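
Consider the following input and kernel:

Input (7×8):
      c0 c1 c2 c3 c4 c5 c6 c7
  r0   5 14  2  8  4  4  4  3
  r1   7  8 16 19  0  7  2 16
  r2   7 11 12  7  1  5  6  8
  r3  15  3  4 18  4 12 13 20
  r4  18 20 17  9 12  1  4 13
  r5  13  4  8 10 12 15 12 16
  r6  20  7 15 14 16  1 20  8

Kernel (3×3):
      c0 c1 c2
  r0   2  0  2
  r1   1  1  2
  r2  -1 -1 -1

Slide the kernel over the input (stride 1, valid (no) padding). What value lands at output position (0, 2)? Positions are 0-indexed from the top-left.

27

The receptive field on the input at this output position is [2 8 4 / 16 19 0 / 12 7 1]. Elementwise product with the kernel and sum: 2·2 + 4·2 + 16·1 + 19·1 + 0·2 + 12·-1 + 7·-1 + 1·-1.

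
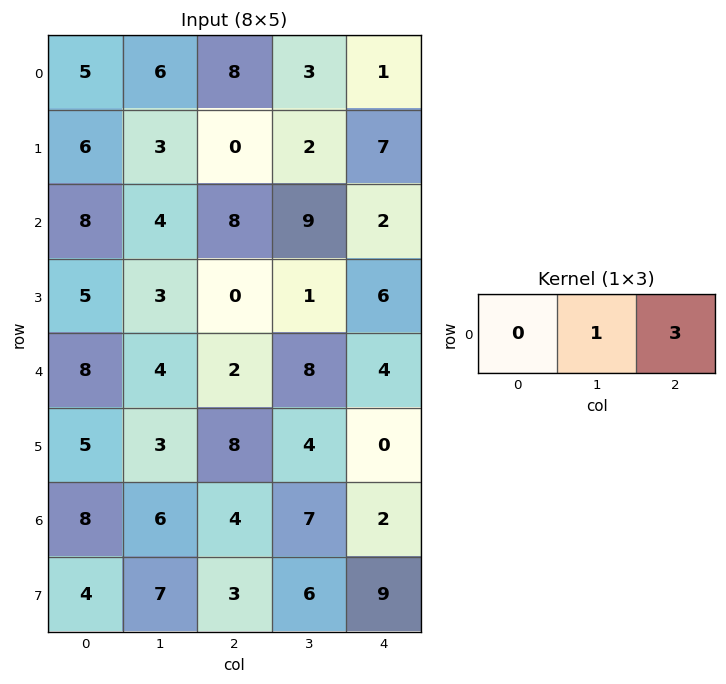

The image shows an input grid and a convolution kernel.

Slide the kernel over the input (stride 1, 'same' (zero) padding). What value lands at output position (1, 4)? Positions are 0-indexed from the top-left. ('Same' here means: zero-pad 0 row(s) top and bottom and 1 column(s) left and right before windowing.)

The receptive field on the zero-padded input at this output position is [2 7 0]. Elementwise product with the kernel and sum: 7·1 + 0·3.

7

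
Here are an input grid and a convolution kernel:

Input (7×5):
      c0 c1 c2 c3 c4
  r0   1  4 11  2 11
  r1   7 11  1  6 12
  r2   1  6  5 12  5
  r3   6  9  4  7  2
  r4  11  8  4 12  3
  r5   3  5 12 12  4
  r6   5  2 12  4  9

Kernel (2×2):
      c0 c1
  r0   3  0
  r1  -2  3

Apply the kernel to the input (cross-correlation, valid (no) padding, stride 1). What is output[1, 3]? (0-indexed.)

The receptive field on the input at this output position is [6 12 / 12 5]. Elementwise product with the kernel and sum: 6·3 + 12·-2 + 5·3.

9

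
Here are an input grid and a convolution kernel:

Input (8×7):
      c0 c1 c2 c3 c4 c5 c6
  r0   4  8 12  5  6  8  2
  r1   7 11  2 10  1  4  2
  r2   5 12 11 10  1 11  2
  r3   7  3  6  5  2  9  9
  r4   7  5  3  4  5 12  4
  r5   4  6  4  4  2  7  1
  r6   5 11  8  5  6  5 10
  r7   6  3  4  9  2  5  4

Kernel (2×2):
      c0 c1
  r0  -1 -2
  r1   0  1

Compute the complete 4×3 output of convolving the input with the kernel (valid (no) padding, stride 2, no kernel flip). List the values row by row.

Output[0,0]: The receptive field on the input at this output position is [4 8 / 7 11]. Elementwise product with the kernel and sum: 4·-1 + 8·-2 + 11·1.
Output[0,1]: The receptive field on the input at this output position is [12 5 / 2 10]. Elementwise product with the kernel and sum: 12·-1 + 5·-2 + 10·1.

-9 -12 -18
-26 -26 -14
-11 -7 -22
-24 -9 -11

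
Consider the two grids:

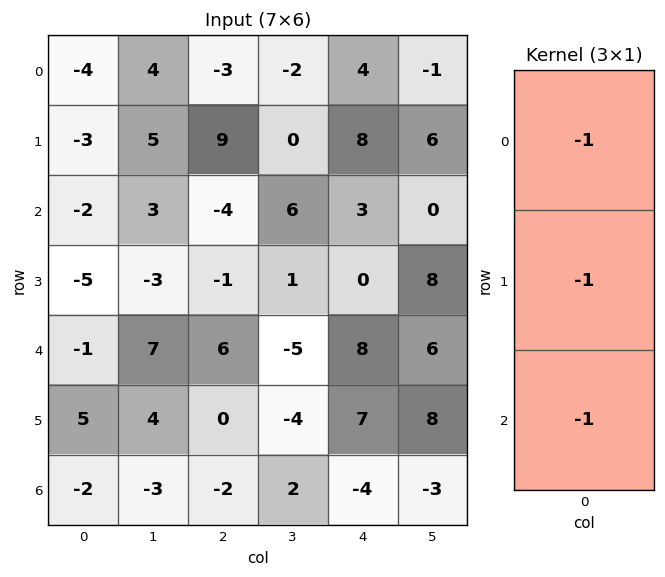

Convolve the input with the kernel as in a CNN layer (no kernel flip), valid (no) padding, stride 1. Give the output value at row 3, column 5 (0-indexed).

The receptive field on the input at this output position is [8 / 6 / 8]. Elementwise product with the kernel and sum: 8·-1 + 6·-1 + 8·-1.

-22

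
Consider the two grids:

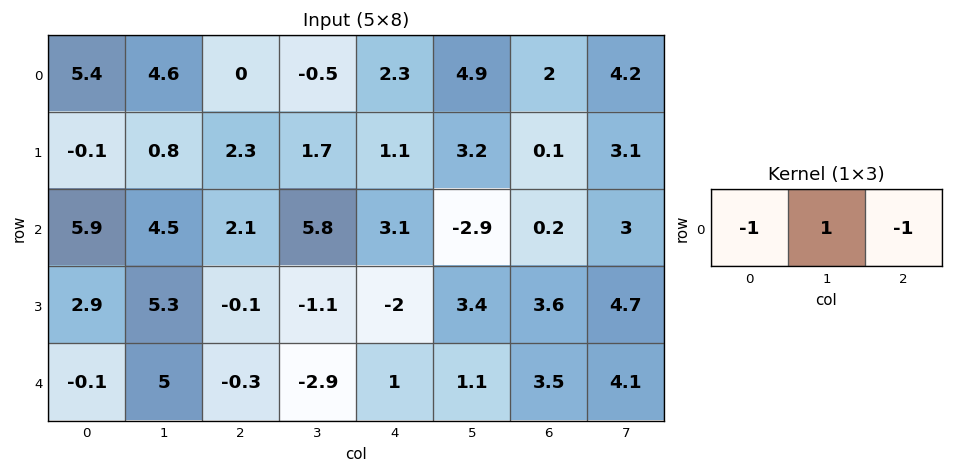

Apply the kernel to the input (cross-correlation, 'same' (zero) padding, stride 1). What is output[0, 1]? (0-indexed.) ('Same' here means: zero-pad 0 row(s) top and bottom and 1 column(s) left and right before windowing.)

The receptive field on the zero-padded input at this output position is [5.4 4.6 0]. Elementwise product with the kernel and sum: 5.4·-1 + 4.6·1 + 0·-1.

-0.8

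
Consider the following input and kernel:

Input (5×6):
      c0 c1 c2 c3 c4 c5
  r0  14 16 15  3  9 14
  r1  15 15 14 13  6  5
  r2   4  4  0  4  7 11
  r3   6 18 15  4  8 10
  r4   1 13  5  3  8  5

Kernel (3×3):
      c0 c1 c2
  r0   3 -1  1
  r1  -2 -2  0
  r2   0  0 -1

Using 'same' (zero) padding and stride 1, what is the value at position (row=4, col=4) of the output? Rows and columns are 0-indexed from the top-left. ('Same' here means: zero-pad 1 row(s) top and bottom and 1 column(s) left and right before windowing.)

-8

The receptive field on the zero-padded input at this output position is [4 8 10 / 3 8 5 / 0 0 0]. Elementwise product with the kernel and sum: 4·3 + 8·-1 + 10·1 + 3·-2 + 8·-2 + 0·-1.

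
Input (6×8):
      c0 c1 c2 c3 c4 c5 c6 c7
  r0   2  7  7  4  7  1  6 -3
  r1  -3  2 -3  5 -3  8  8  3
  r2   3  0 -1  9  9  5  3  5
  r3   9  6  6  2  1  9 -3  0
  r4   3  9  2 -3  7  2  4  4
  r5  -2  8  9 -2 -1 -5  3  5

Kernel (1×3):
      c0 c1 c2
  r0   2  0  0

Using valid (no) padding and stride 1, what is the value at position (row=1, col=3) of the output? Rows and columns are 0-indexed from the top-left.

The receptive field on the input at this output position is [5 -3 8]. Elementwise product with the kernel and sum: 5·2.

10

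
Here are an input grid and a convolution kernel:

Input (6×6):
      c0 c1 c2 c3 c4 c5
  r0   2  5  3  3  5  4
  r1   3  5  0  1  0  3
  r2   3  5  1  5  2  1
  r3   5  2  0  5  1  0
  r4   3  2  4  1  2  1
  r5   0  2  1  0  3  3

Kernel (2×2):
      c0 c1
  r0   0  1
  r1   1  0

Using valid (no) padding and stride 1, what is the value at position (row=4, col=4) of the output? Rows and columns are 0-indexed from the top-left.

The receptive field on the input at this output position is [2 1 / 3 3]. Elementwise product with the kernel and sum: 1·1 + 3·1.

4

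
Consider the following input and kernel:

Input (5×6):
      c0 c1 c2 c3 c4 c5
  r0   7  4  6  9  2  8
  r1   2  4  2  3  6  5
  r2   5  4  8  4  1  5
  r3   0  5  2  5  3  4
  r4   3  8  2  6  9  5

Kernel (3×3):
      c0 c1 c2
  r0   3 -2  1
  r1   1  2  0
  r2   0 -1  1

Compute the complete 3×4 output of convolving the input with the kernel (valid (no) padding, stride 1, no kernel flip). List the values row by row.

33 13 7 50
10 34 20 9
19 13 32 22

Output[0,0]: The receptive field on the input at this output position is [7 4 6 / 2 4 2 / 5 4 8]. Elementwise product with the kernel and sum: 7·3 + 4·-2 + 6·1 + 2·1 + 4·2 + 4·-1 + 8·1.
Output[0,1]: The receptive field on the input at this output position is [4 6 9 / 4 2 3 / 4 8 4]. Elementwise product with the kernel and sum: 4·3 + 6·-2 + 9·1 + 4·1 + 2·2 + 8·-1 + 4·1.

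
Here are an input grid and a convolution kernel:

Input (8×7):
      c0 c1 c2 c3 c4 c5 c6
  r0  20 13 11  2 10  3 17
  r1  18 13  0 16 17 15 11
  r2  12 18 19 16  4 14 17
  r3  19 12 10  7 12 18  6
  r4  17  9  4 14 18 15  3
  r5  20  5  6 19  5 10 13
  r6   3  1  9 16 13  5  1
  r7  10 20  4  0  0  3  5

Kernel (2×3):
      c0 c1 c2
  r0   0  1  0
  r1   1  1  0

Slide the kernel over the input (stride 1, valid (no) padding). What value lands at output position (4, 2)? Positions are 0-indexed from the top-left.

The receptive field on the input at this output position is [4 14 18 / 6 19 5]. Elementwise product with the kernel and sum: 14·1 + 6·1 + 19·1.

39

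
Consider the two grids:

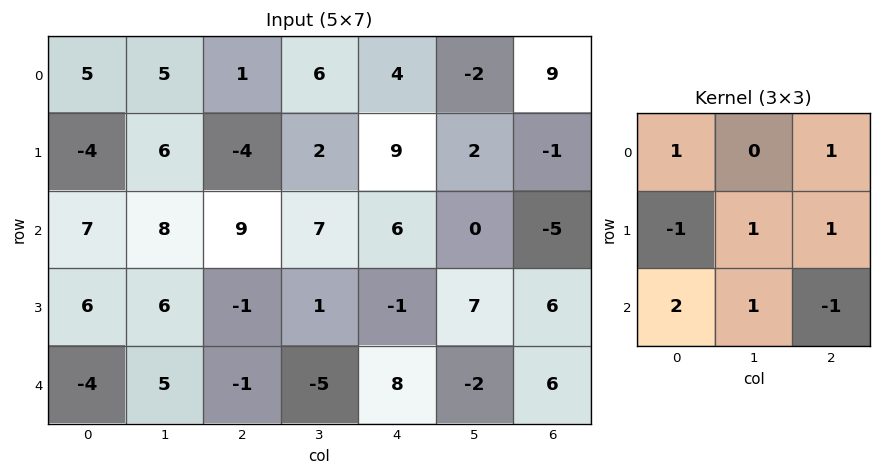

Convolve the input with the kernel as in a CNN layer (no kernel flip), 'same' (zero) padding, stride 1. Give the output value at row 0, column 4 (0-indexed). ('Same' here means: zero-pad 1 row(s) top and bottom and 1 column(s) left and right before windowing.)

The receptive field on the zero-padded input at this output position is [0 0 0 / 6 4 -2 / 2 9 2]. Elementwise product with the kernel and sum: 0·1 + 0·1 + 6·-1 + 4·1 + -2·1 + 2·2 + 9·1 + 2·-1.

7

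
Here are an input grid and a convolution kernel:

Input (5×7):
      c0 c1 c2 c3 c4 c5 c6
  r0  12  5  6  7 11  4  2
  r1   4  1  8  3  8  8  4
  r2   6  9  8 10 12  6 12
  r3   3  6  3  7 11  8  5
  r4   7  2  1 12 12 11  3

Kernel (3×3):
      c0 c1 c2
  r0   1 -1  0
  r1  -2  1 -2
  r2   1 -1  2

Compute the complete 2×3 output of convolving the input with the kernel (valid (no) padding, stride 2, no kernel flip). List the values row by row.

-3 -8 21
-2 -10 -11

Output[0,0]: The receptive field on the input at this output position is [12 5 6 / 4 1 8 / 6 9 8]. Elementwise product with the kernel and sum: 12·1 + 5·-1 + 4·-2 + 1·1 + 8·-2 + 6·1 + 9·-1 + 8·2.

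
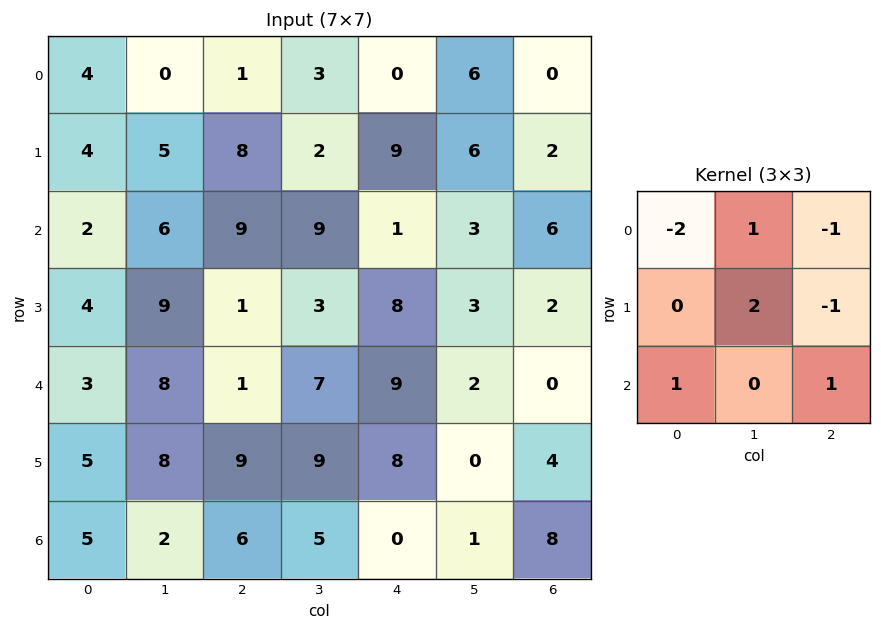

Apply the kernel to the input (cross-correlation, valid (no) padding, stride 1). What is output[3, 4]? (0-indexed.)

1

The receptive field on the input at this output position is [8 3 2 / 9 2 0 / 8 0 4]. Elementwise product with the kernel and sum: 8·-2 + 3·1 + 2·-1 + 2·2 + 0·-1 + 8·1 + 4·1.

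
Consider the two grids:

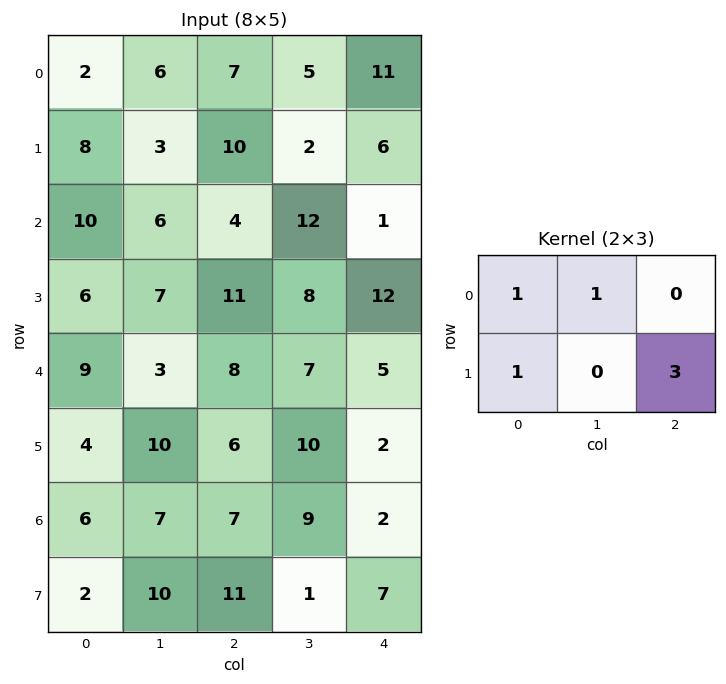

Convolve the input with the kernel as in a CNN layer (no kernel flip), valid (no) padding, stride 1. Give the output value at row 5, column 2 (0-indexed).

The receptive field on the input at this output position is [6 10 2 / 7 9 2]. Elementwise product with the kernel and sum: 6·1 + 10·1 + 7·1 + 2·3.

29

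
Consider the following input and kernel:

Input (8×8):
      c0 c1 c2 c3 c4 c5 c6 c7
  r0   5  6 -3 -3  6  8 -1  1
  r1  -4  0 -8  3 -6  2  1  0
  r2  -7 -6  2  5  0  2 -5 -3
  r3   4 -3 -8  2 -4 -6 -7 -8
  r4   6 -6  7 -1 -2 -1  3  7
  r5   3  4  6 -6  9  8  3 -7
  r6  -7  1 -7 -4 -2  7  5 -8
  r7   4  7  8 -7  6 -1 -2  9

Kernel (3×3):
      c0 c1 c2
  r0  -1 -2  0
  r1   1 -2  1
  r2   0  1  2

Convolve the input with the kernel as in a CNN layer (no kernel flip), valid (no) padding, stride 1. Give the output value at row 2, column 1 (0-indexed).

22

The receptive field on the input at this output position is [-6 2 5 / -3 -8 2 / -6 7 -1]. Elementwise product with the kernel and sum: -6·-1 + 2·-2 + -3·1 + -8·-2 + 2·1 + 7·1 + -1·2.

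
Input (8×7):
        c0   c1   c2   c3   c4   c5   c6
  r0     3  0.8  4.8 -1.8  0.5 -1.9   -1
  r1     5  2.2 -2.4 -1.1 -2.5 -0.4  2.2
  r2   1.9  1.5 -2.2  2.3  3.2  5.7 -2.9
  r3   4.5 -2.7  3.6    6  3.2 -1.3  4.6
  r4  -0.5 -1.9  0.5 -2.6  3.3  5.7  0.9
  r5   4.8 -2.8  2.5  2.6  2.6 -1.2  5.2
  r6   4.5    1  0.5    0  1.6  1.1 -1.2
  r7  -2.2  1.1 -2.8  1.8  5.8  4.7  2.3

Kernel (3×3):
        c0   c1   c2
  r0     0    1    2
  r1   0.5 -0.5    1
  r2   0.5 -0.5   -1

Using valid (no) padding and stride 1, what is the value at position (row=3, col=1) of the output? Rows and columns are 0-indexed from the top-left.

The receptive field on the input at this output position is [-2.7 3.6 6 / -1.9 0.5 -2.6 / -2.8 2.5 2.6]. Elementwise product with the kernel and sum: 3.6·1 + 6·2 + -1.9·0.5 + 0.5·-0.5 + -2.6·1 + -2.8·0.5 + 2.5·-0.5 + 2.6·-1.

6.55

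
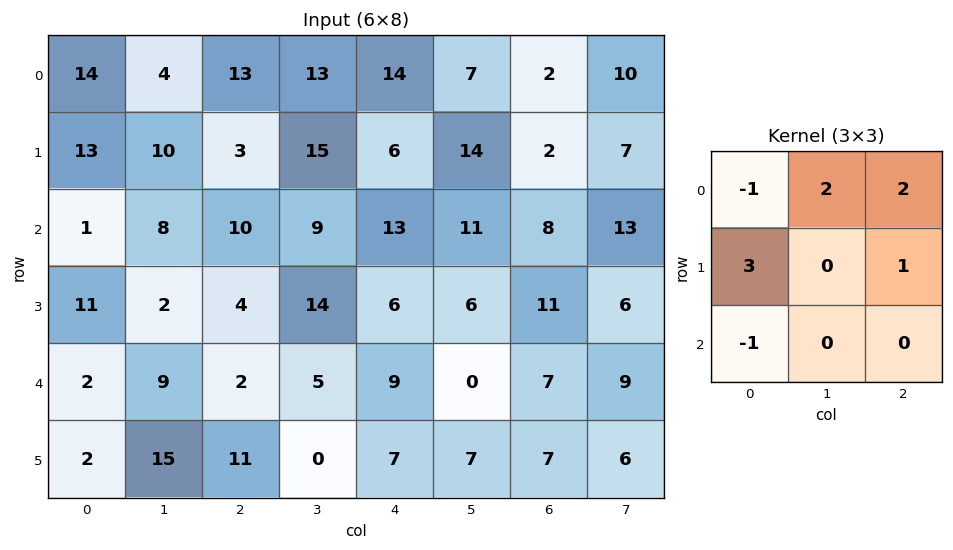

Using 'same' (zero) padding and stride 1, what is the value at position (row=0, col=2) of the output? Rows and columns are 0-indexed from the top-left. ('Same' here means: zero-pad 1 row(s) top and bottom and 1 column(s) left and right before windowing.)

15

The receptive field on the zero-padded input at this output position is [0 0 0 / 4 13 13 / 10 3 15]. Elementwise product with the kernel and sum: 0·-1 + 0·2 + 0·2 + 4·3 + 13·1 + 10·-1.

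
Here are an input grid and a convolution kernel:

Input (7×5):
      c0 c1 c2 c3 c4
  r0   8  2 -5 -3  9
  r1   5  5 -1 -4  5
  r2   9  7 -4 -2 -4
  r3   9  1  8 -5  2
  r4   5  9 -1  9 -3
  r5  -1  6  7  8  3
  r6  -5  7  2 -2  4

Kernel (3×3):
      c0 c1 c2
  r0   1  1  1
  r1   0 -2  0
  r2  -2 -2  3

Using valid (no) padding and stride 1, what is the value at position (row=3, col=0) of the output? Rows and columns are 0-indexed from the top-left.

The receptive field on the input at this output position is [9 1 8 / 5 9 -1 / -1 6 7]. Elementwise product with the kernel and sum: 9·1 + 1·1 + 8·1 + 9·-2 + -1·-2 + 6·-2 + 7·3.

11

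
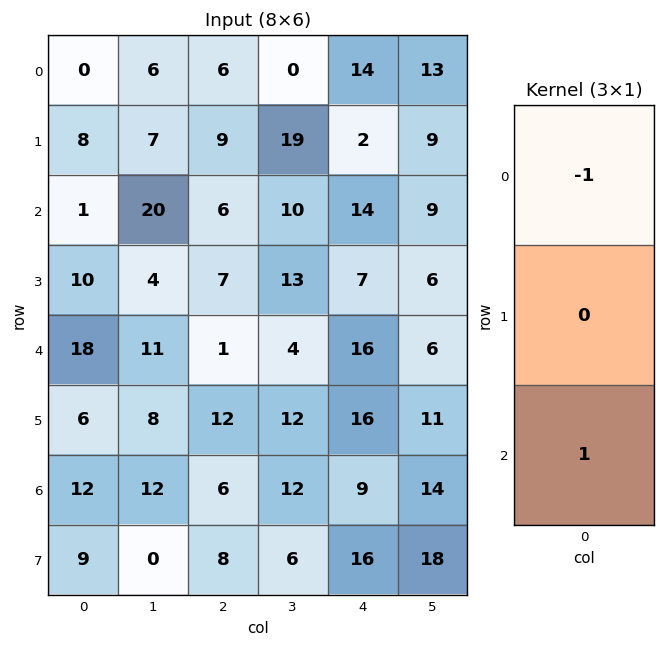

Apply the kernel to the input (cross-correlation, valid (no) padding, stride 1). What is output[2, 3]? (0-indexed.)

The receptive field on the input at this output position is [10 / 13 / 4]. Elementwise product with the kernel and sum: 10·-1 + 4·1.

-6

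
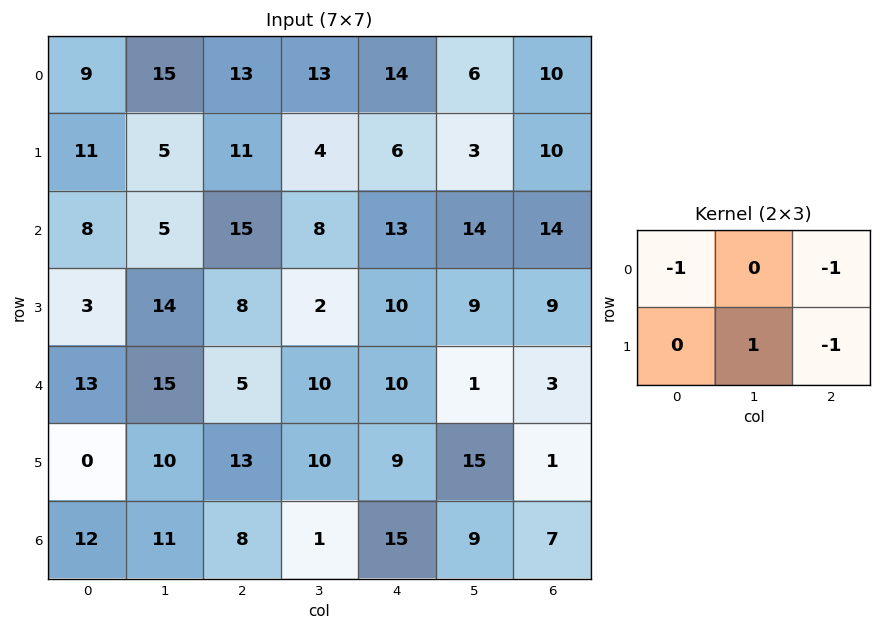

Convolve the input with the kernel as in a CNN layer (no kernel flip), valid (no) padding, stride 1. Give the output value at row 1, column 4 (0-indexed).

-16

The receptive field on the input at this output position is [6 3 10 / 13 14 14]. Elementwise product with the kernel and sum: 6·-1 + 10·-1 + 14·1 + 14·-1.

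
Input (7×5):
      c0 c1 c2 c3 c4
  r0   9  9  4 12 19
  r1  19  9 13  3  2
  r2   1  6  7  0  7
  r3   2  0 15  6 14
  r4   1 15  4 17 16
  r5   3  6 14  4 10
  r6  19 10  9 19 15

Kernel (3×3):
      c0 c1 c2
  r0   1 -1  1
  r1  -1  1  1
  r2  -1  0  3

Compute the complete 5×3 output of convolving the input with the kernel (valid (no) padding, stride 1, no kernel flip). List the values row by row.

27 18 17
78 18 39
26 56 63
74 3 68
15 87 39

Output[0,0]: The receptive field on the input at this output position is [9 9 4 / 19 9 13 / 1 6 7]. Elementwise product with the kernel and sum: 9·1 + 9·-1 + 4·1 + 19·-1 + 9·1 + 13·1 + 1·-1 + 7·3.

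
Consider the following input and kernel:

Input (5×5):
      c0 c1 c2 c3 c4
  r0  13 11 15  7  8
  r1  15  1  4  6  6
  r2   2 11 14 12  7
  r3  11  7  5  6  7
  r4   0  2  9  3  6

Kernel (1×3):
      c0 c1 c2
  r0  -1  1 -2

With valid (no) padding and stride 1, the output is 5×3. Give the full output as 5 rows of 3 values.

-32 -10 -24
-22 -9 -10
-19 -21 -16
-14 -14 -13
-16 1 -18

Output[0,0]: The receptive field on the input at this output position is [13 11 15]. Elementwise product with the kernel and sum: 13·-1 + 11·1 + 15·-2.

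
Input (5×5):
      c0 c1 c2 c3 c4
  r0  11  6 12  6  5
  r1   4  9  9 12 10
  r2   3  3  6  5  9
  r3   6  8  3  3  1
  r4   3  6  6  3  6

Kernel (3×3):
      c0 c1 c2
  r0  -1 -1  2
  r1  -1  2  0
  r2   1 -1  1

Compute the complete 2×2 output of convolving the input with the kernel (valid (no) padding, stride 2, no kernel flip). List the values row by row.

27 17
19 19

Output[0,0]: The receptive field on the input at this output position is [11 6 12 / 4 9 9 / 3 3 6]. Elementwise product with the kernel and sum: 11·-1 + 6·-1 + 12·2 + 4·-1 + 9·2 + 3·1 + 3·-1 + 6·1.
Output[0,1]: The receptive field on the input at this output position is [12 6 5 / 9 12 10 / 6 5 9]. Elementwise product with the kernel and sum: 12·-1 + 6·-1 + 5·2 + 9·-1 + 12·2 + 6·1 + 5·-1 + 9·1.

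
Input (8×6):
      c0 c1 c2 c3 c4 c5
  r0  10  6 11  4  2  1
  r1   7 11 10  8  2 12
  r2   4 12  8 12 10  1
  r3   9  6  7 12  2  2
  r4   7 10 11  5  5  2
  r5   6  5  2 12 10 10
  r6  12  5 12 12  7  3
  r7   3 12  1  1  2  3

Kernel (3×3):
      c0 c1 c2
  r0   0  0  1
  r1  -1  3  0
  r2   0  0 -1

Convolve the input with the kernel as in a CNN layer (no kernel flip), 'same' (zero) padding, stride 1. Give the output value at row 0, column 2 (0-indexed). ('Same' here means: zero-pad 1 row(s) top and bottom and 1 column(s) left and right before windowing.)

The receptive field on the zero-padded input at this output position is [0 0 0 / 6 11 4 / 11 10 8]. Elementwise product with the kernel and sum: 0·1 + 6·-1 + 11·3 + 8·-1.

19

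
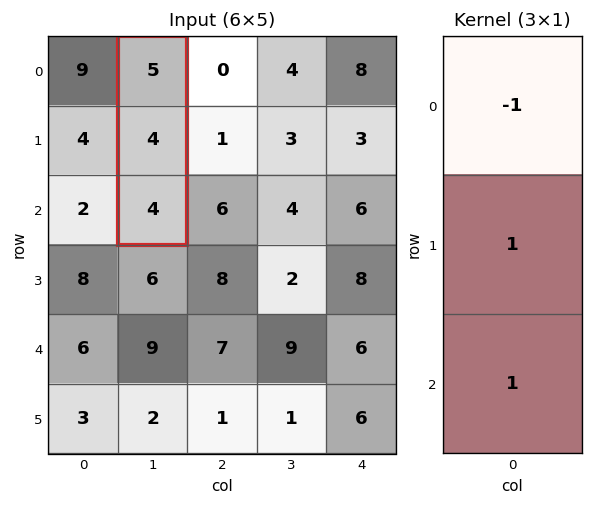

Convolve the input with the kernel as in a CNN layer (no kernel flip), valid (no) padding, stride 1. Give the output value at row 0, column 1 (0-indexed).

3

The receptive field on the input at this output position is [5 / 4 / 4]. Elementwise product with the kernel and sum: 5·-1 + 4·1 + 4·1.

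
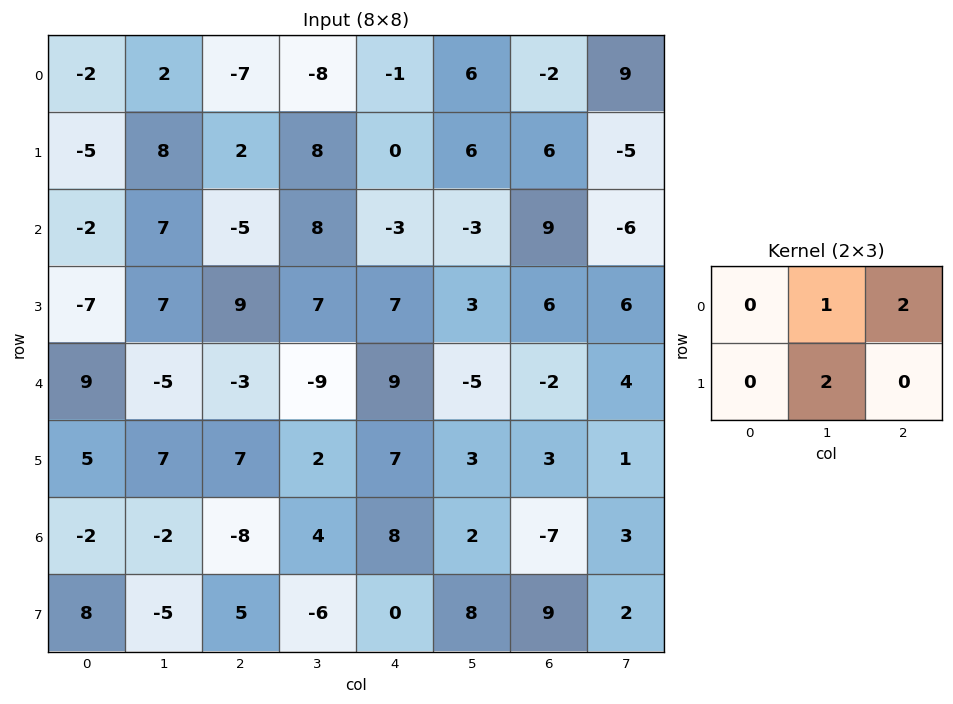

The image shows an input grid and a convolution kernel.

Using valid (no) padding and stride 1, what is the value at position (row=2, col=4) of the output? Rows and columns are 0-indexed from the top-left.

21

The receptive field on the input at this output position is [-3 -3 9 / 7 3 6]. Elementwise product with the kernel and sum: -3·1 + 9·2 + 3·2.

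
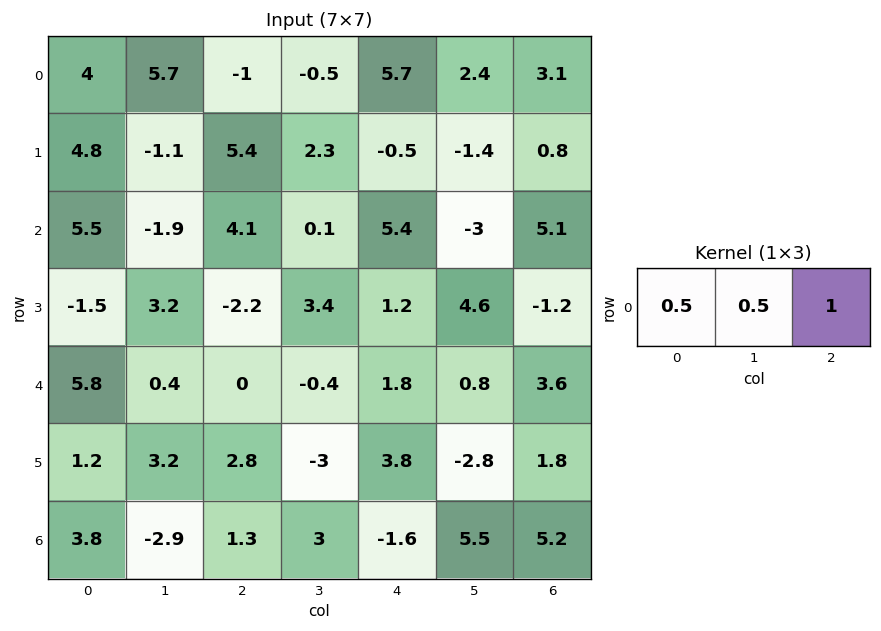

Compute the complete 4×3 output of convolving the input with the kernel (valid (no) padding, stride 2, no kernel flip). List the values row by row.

Output[0,0]: The receptive field on the input at this output position is [4 5.7 -1]. Elementwise product with the kernel and sum: 4·0.5 + 5.7·0.5 + -1·1.

3.85 4.95 7.15
5.9 7.5 6.3
3.1 1.6 4.9
1.75 0.55 7.15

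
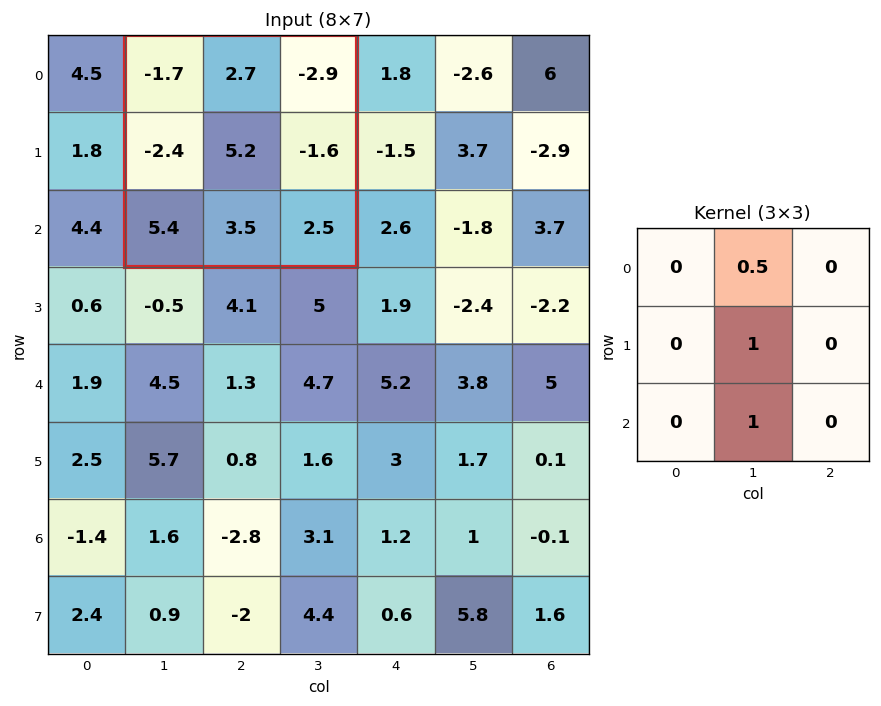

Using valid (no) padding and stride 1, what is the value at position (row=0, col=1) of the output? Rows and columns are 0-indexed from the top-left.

The receptive field on the input at this output position is [-1.7 2.7 -2.9 / -2.4 5.2 -1.6 / 5.4 3.5 2.5]. Elementwise product with the kernel and sum: 2.7·0.5 + 5.2·1 + 3.5·1.

10.05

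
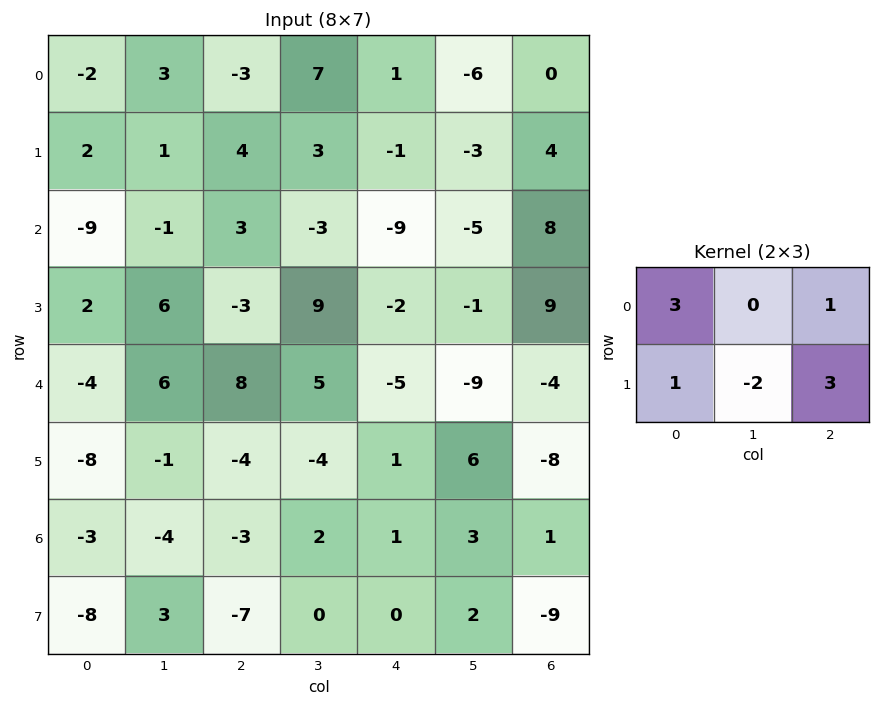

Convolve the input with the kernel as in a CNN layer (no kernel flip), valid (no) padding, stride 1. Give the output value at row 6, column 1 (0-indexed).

The receptive field on the input at this output position is [-4 -3 2 / 3 -7 0]. Elementwise product with the kernel and sum: -4·3 + 2·1 + 3·1 + -7·-2 + 0·3.

7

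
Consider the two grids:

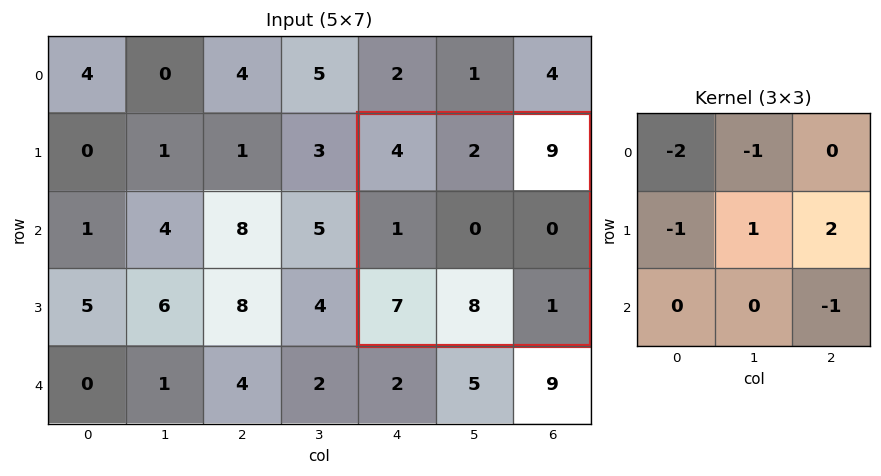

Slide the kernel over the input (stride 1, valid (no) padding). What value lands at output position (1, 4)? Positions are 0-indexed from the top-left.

-12

The receptive field on the input at this output position is [4 2 9 / 1 0 0 / 7 8 1]. Elementwise product with the kernel and sum: 4·-2 + 2·-1 + 1·-1 + 0·1 + 0·2 + 1·-1.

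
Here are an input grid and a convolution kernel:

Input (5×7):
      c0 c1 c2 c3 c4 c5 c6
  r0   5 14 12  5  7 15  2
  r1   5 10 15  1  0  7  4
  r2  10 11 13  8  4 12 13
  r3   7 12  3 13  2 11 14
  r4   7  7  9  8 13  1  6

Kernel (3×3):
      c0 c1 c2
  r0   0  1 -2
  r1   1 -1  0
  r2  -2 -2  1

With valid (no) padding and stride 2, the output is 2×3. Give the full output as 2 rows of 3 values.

Output[0,0]: The receptive field on the input at this output position is [5 14 12 / 5 10 15 / 10 11 13]. Elementwise product with the kernel and sum: 14·1 + 12·-2 + 5·1 + 10·-1 + 10·-2 + 11·-2 + 13·1.

-44 -33 -15
-39 -31 -45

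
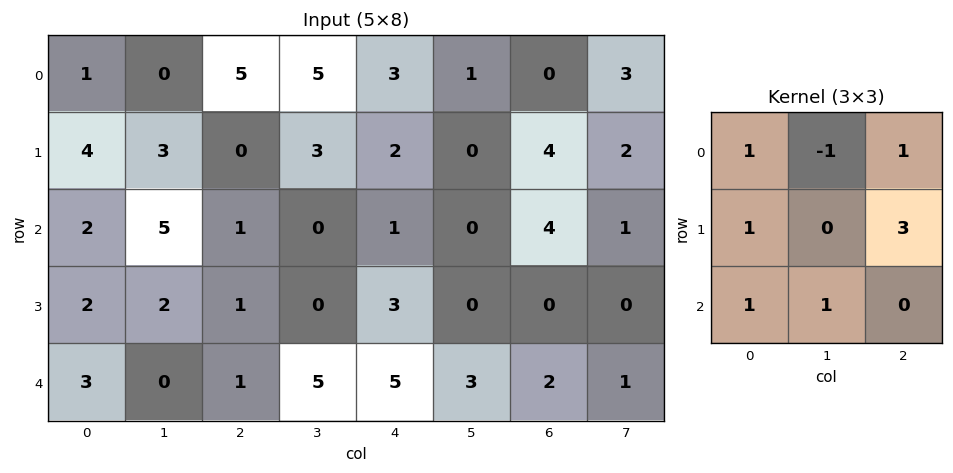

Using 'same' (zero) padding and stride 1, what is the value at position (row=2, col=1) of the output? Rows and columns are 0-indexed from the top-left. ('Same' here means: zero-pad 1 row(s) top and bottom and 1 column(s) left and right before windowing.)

The receptive field on the zero-padded input at this output position is [4 3 0 / 2 5 1 / 2 2 1]. Elementwise product with the kernel and sum: 4·1 + 3·-1 + 0·1 + 2·1 + 1·3 + 2·1 + 2·1.

10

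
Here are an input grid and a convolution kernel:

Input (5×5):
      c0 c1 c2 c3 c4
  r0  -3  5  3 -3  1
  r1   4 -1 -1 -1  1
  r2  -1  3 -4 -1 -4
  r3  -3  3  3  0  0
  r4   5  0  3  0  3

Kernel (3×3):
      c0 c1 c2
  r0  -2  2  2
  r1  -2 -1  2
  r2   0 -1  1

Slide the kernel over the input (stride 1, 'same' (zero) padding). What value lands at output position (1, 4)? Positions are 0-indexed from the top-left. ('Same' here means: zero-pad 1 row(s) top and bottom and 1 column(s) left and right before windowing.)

13

The receptive field on the zero-padded input at this output position is [-3 1 0 / -1 1 0 / -1 -4 0]. Elementwise product with the kernel and sum: -3·-2 + 1·2 + 0·2 + -1·-2 + 1·-1 + 0·2 + -4·-1 + 0·1.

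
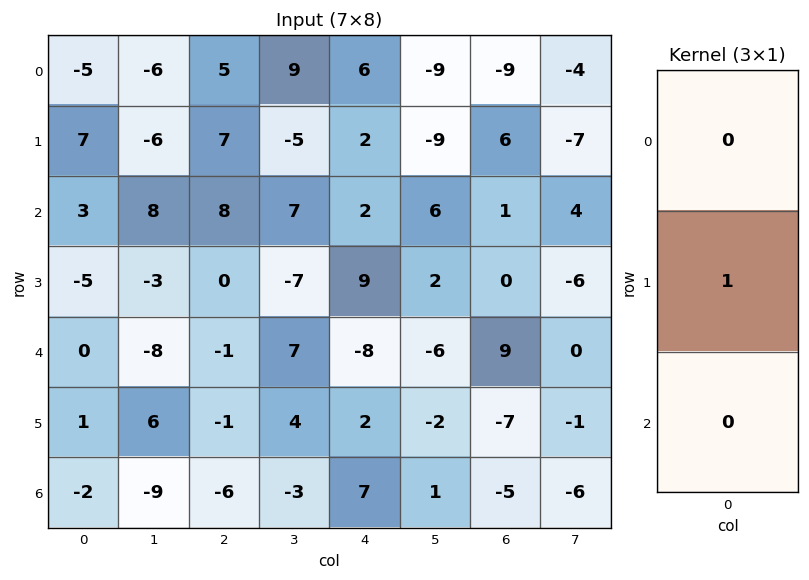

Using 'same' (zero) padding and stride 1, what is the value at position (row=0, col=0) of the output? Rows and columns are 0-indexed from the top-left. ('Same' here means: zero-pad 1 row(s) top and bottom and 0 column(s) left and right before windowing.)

-5

The receptive field on the zero-padded input at this output position is [0 / -5 / 7]. Elementwise product with the kernel and sum: -5·1.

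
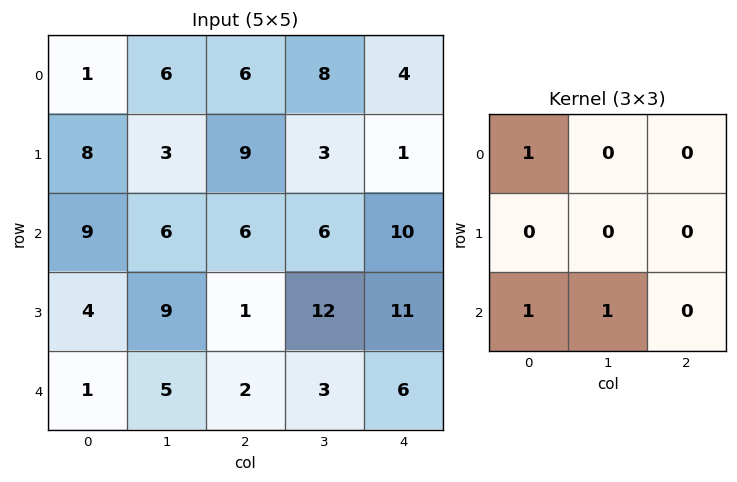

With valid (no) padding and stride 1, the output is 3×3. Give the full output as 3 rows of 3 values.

16 18 18
21 13 22
15 13 11

Output[0,0]: The receptive field on the input at this output position is [1 6 6 / 8 3 9 / 9 6 6]. Elementwise product with the kernel and sum: 1·1 + 9·1 + 6·1.
Output[0,1]: The receptive field on the input at this output position is [6 6 8 / 3 9 3 / 6 6 6]. Elementwise product with the kernel and sum: 6·1 + 6·1 + 6·1.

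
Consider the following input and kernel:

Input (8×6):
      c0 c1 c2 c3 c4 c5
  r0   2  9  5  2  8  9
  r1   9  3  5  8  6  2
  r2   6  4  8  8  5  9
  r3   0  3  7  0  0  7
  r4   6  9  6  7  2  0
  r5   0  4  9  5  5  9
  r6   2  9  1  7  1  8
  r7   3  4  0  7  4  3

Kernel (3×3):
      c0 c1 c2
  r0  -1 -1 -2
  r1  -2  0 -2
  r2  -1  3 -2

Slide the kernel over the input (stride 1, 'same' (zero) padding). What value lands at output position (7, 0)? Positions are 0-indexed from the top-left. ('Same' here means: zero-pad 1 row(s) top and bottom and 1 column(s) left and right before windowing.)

The receptive field on the zero-padded input at this output position is [0 2 9 / 0 3 4 / 0 0 0]. Elementwise product with the kernel and sum: 0·-1 + 2·-1 + 9·-2 + 0·-2 + 4·-2 + 0·-1 + 0·3 + 0·-2.

-28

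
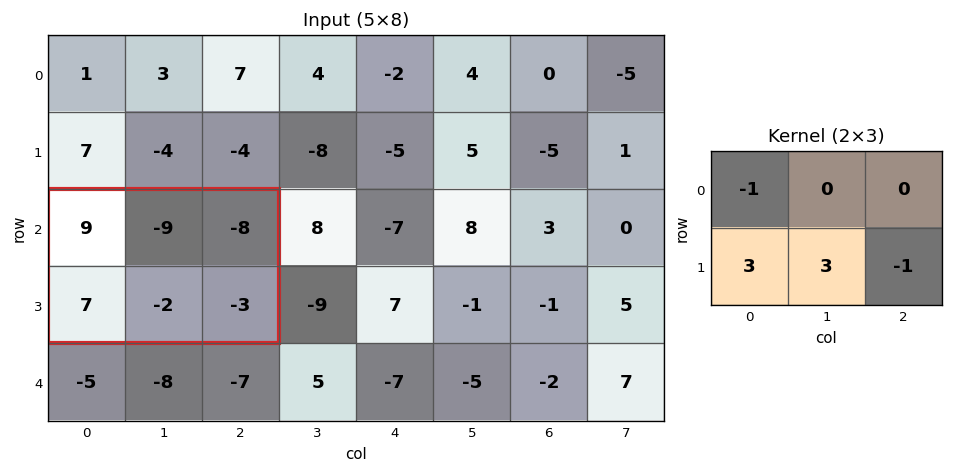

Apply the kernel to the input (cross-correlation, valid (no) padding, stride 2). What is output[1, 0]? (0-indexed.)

9

The receptive field on the input at this output position is [9 -9 -8 / 7 -2 -3]. Elementwise product with the kernel and sum: 9·-1 + 7·3 + -2·3 + -3·-1.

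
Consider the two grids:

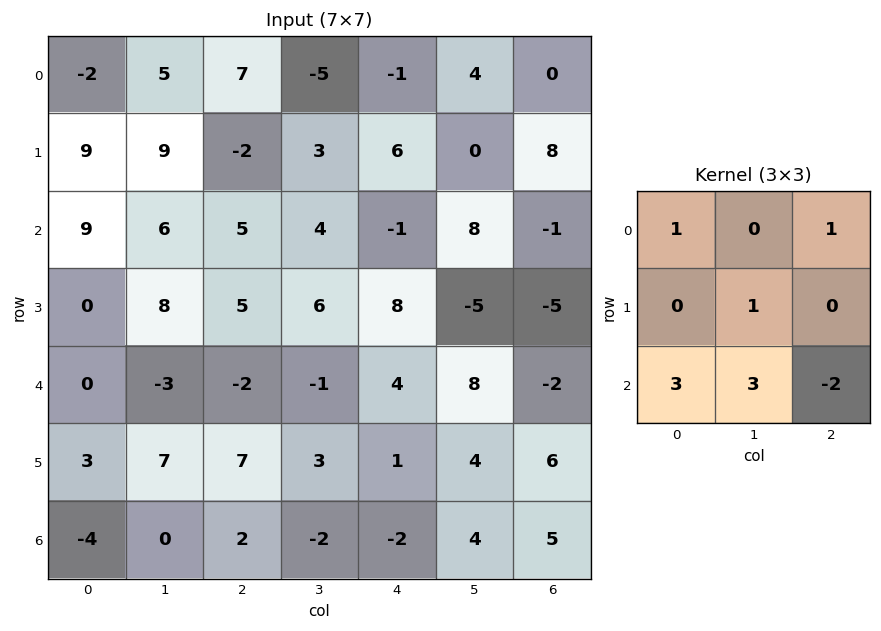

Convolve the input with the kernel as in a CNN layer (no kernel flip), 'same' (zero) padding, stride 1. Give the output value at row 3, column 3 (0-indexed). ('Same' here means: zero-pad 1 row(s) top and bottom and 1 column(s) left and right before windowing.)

The receptive field on the zero-padded input at this output position is [5 4 -1 / 5 6 8 / -2 -1 4]. Elementwise product with the kernel and sum: 5·1 + -1·1 + 6·1 + -2·3 + -1·3 + 4·-2.

-7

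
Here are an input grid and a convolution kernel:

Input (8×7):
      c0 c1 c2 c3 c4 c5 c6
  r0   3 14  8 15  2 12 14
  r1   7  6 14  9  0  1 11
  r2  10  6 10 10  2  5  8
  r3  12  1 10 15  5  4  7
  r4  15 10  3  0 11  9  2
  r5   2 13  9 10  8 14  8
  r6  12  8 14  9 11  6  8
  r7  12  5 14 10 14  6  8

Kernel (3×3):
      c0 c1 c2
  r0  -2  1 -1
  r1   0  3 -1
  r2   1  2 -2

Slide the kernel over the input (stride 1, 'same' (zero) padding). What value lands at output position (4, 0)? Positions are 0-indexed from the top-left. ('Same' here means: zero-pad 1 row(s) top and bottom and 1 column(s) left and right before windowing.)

24

The receptive field on the zero-padded input at this output position is [0 12 1 / 0 15 10 / 0 2 13]. Elementwise product with the kernel and sum: 0·-2 + 12·1 + 1·-1 + 15·3 + 10·-1 + 0·1 + 2·2 + 13·-2.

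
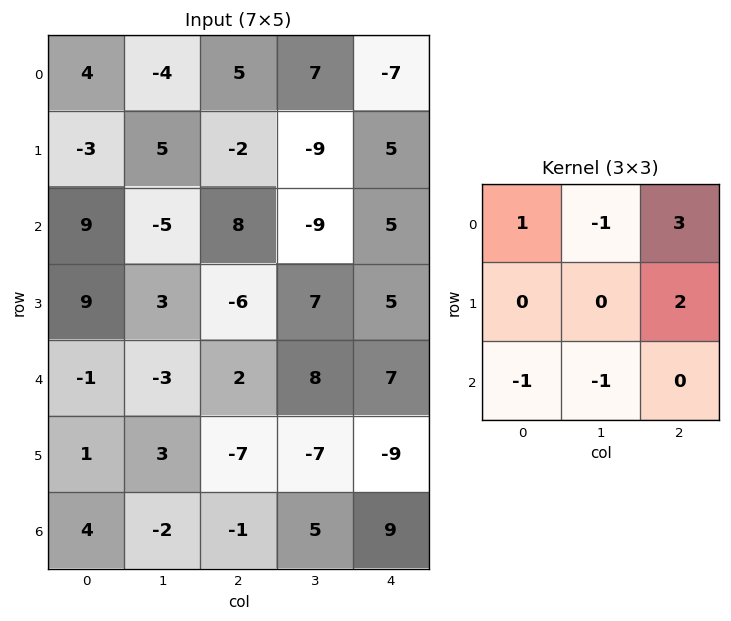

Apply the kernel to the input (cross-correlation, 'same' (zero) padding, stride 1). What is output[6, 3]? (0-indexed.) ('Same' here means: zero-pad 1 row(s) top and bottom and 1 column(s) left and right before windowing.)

The receptive field on the zero-padded input at this output position is [-7 -7 -9 / -1 5 9 / 0 0 0]. Elementwise product with the kernel and sum: -7·1 + -7·-1 + -9·3 + 9·2 + 0·-1 + 0·-1.

-9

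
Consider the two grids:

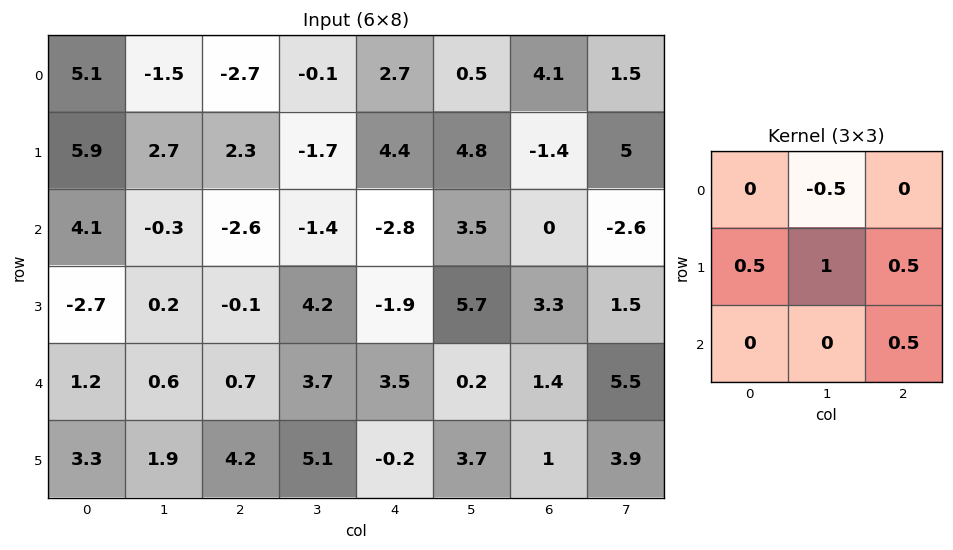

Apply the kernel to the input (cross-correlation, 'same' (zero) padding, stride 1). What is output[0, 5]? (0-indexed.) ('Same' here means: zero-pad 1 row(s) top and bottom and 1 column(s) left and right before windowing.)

The receptive field on the zero-padded input at this output position is [0 0 0 / 2.7 0.5 4.1 / 4.4 4.8 -1.4]. Elementwise product with the kernel and sum: 0·-0.5 + 2.7·0.5 + 0.5·1 + 4.1·0.5 + -1.4·0.5.

3.2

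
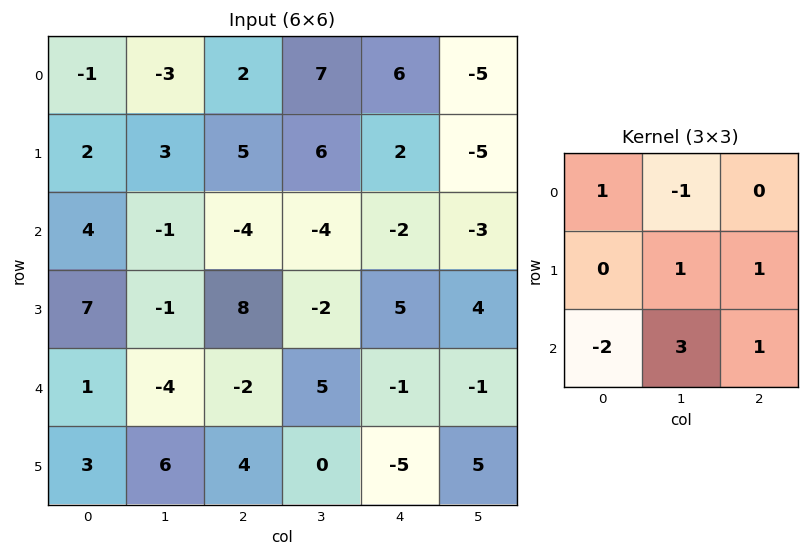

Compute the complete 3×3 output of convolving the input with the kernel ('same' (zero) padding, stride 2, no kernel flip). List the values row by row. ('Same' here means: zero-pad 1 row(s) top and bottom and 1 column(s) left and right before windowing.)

Output[0,0]: The receptive field on the zero-padded input at this output position is [0 0 0 / 0 -1 -3 / 0 2 3]. Elementwise product with the kernel and sum: 0·1 + 0·-1 + -1·1 + -3·1 + 0·-2 + 2·3 + 3·1.

5 24 -10
21 14 22
5 -6 -19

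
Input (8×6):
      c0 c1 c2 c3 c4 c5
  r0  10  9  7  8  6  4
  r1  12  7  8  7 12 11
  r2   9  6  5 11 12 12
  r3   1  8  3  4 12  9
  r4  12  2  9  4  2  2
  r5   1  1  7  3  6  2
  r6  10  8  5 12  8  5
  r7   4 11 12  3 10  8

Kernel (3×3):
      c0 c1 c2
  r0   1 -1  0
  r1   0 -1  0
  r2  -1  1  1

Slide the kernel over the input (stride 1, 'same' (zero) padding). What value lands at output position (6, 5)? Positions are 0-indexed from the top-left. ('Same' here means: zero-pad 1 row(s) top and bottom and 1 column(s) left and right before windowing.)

The receptive field on the zero-padded input at this output position is [6 2 0 / 8 5 0 / 10 8 0]. Elementwise product with the kernel and sum: 6·1 + 2·-1 + 5·-1 + 10·-1 + 8·1 + 0·1.

-3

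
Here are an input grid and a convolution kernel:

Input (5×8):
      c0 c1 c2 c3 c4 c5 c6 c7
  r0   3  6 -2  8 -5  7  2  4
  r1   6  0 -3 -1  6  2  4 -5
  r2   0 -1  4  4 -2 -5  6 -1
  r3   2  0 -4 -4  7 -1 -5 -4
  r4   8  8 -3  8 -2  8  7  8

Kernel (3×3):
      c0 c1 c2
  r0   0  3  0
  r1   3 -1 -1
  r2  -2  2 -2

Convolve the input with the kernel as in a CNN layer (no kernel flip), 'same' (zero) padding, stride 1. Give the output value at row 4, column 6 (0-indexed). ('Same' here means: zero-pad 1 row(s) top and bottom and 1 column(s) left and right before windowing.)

-6

The receptive field on the zero-padded input at this output position is [-1 -5 -4 / 8 7 8 / 0 0 0]. Elementwise product with the kernel and sum: -5·3 + 8·3 + 7·-1 + 8·-1 + 0·-2 + 0·2 + 0·-2.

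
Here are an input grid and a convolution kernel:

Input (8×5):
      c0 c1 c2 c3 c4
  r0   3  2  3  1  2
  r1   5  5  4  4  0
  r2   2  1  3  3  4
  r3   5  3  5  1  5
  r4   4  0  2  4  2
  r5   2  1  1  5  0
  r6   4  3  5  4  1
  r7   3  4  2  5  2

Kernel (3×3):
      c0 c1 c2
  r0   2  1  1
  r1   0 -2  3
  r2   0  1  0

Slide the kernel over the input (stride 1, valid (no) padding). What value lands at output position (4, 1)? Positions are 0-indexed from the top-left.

24

The receptive field on the input at this output position is [0 2 4 / 1 1 5 / 3 5 4]. Elementwise product with the kernel and sum: 0·2 + 2·1 + 4·1 + 1·-2 + 5·3 + 5·1.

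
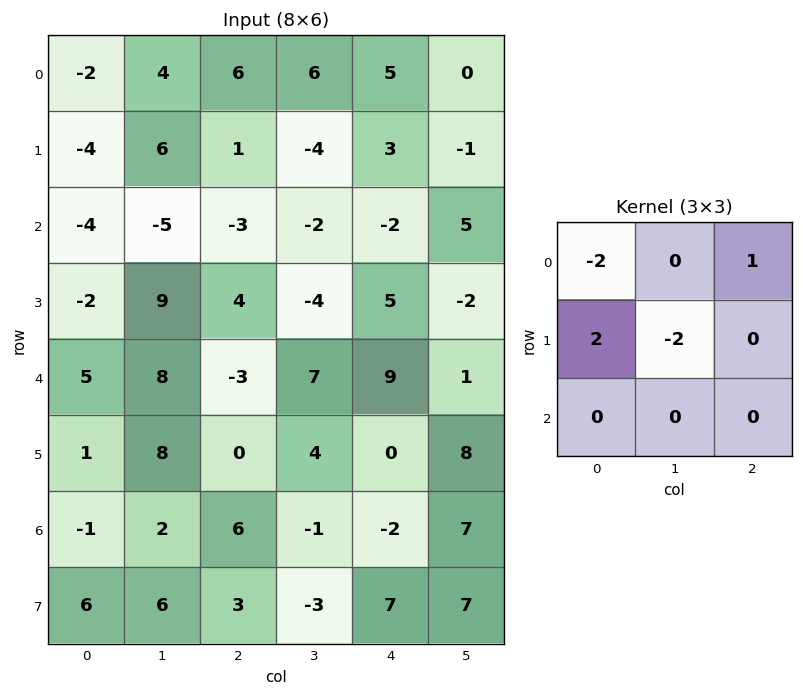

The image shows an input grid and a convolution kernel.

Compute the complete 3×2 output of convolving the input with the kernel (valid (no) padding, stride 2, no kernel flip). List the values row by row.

Output[0,0]: The receptive field on the input at this output position is [-2 4 6 / -4 6 1 / -4 -5 -3]. Elementwise product with the kernel and sum: -2·-2 + 6·1 + -4·2 + 6·-2.
Output[0,1]: The receptive field on the input at this output position is [6 6 5 / 1 -4 3 / -3 -2 -2]. Elementwise product with the kernel and sum: 6·-2 + 5·1 + 1·2 + -4·-2.

-10 3
-17 20
-27 7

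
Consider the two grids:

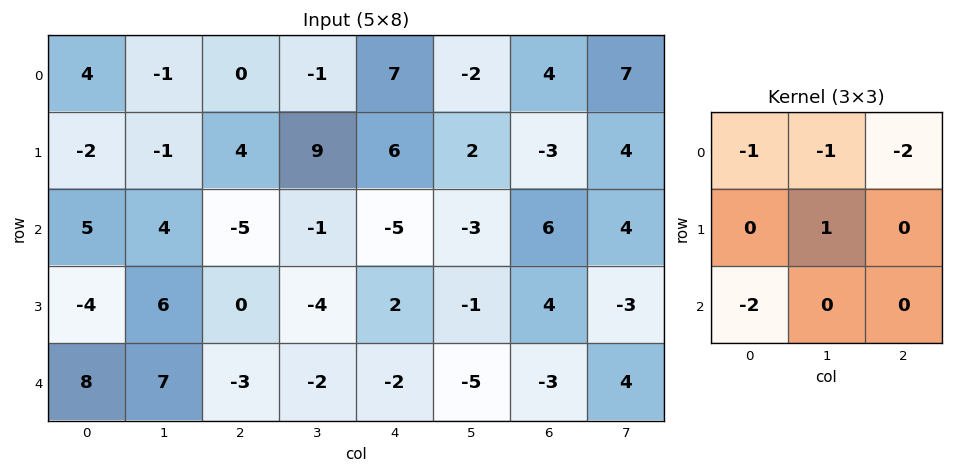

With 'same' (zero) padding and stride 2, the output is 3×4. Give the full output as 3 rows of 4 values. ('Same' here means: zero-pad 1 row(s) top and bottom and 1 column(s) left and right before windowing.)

4 2 -11 0
9 -38 -16 1
0 -1 2 0

Output[0,0]: The receptive field on the zero-padded input at this output position is [0 0 0 / 0 4 -1 / 0 -2 -1]. Elementwise product with the kernel and sum: 0·-1 + 0·-1 + 0·-2 + 4·1 + 0·-2.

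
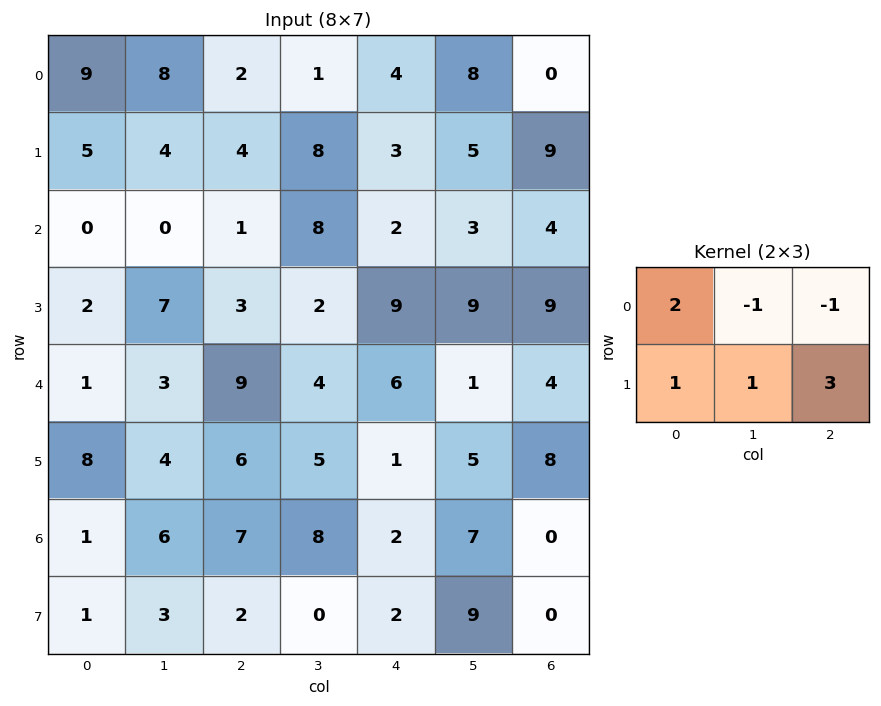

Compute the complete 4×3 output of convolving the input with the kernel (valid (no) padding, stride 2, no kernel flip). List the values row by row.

Output[0,0]: The receptive field on the input at this output position is [9 8 2 / 5 4 4]. Elementwise product with the kernel and sum: 9·2 + 8·-1 + 2·-1 + 5·1 + 4·1 + 4·3.

29 20 35
17 24 42
20 22 37
-1 12 8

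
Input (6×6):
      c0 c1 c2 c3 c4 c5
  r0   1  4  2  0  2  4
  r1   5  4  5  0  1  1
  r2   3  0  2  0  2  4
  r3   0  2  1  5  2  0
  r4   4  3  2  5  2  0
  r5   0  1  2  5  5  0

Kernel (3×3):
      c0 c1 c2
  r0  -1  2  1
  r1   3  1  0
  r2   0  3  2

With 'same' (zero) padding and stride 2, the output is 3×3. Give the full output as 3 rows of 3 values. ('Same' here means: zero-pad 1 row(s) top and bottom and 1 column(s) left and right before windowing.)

Output[0,0]: The receptive field on the zero-padded input at this output position is [0 0 0 / 0 1 4 / 0 5 4]. Elementwise product with the kernel and sum: 0·-1 + 0·2 + 0·1 + 0·3 + 1·1 + 5·3 + 4·2.
Output[0,1]: The receptive field on the zero-padded input at this output position is [0 0 0 / 4 2 0 / 4 5 0]. Elementwise product with the kernel and sum: 0·-1 + 0·2 + 0·1 + 4·3 + 2·1 + 5·3 + 0·2.

24 29 7
21 21 11
8 32 31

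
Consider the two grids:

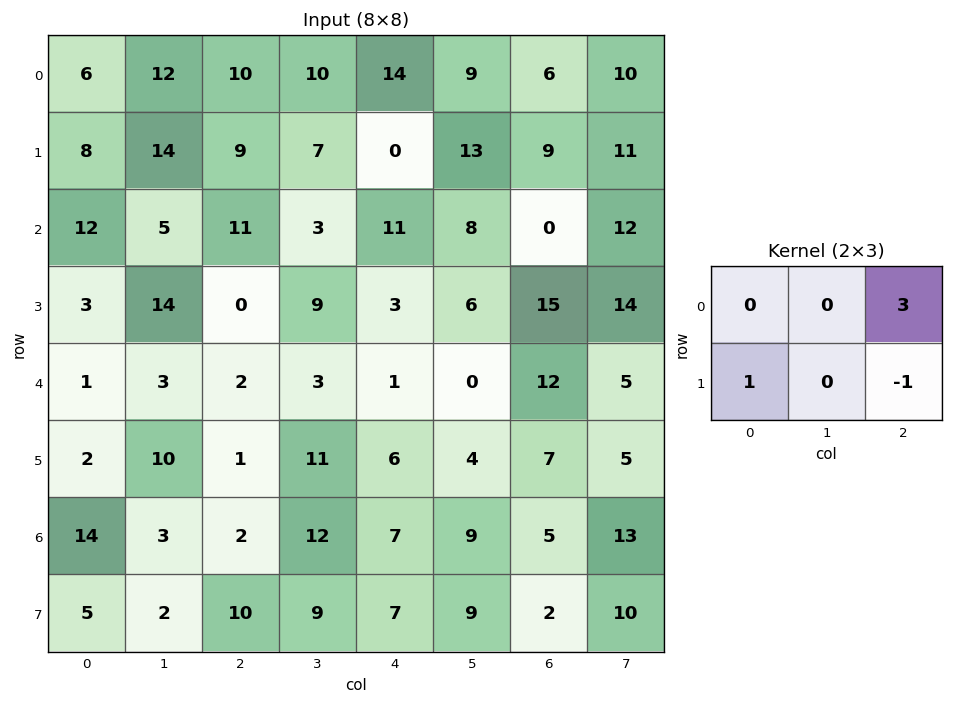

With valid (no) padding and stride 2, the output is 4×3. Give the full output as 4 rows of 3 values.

29 51 9
36 30 -12
7 -2 35
1 24 20

Output[0,0]: The receptive field on the input at this output position is [6 12 10 / 8 14 9]. Elementwise product with the kernel and sum: 10·3 + 8·1 + 9·-1.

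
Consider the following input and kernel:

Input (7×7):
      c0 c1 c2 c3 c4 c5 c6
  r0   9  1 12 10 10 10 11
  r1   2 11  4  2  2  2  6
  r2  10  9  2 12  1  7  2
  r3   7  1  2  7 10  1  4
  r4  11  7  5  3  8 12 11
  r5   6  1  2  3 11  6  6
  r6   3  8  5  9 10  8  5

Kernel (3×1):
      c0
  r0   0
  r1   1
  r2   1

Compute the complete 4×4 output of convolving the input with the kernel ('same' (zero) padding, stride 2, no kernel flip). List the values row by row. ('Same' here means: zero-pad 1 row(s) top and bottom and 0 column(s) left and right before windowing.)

Output[0,0]: The receptive field on the zero-padded input at this output position is [0 / 9 / 2]. Elementwise product with the kernel and sum: 9·1 + 2·1.
Output[0,1]: The receptive field on the zero-padded input at this output position is [0 / 12 / 4]. Elementwise product with the kernel and sum: 12·1 + 4·1.

11 16 12 17
17 4 11 6
17 7 19 17
3 5 10 5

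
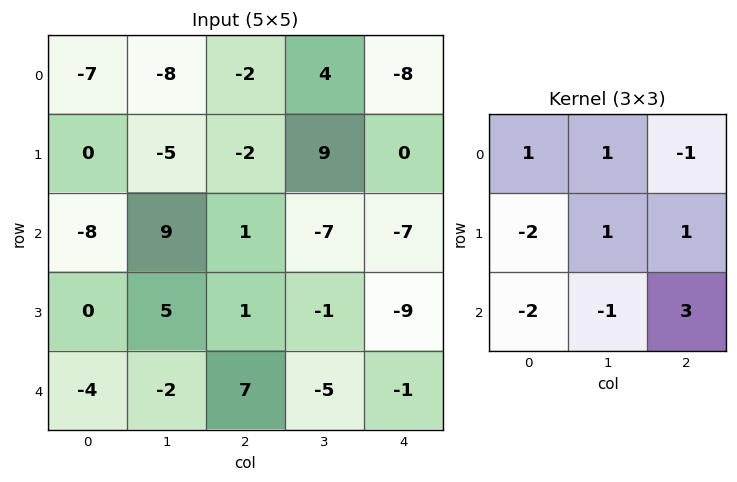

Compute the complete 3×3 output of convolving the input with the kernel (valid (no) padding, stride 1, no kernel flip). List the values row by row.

Output[0,0]: The receptive field on the input at this output position is [-7 -8 -2 / 0 -5 -2 / -8 9 1]. Elementwise product with the kernel and sum: -7·1 + -8·1 + -2·-1 + 0·-2 + -5·1 + -2·1 + -8·-2 + 9·-1 + 1·3.

-10 -37 7
21 -54 -37
37 -11 -23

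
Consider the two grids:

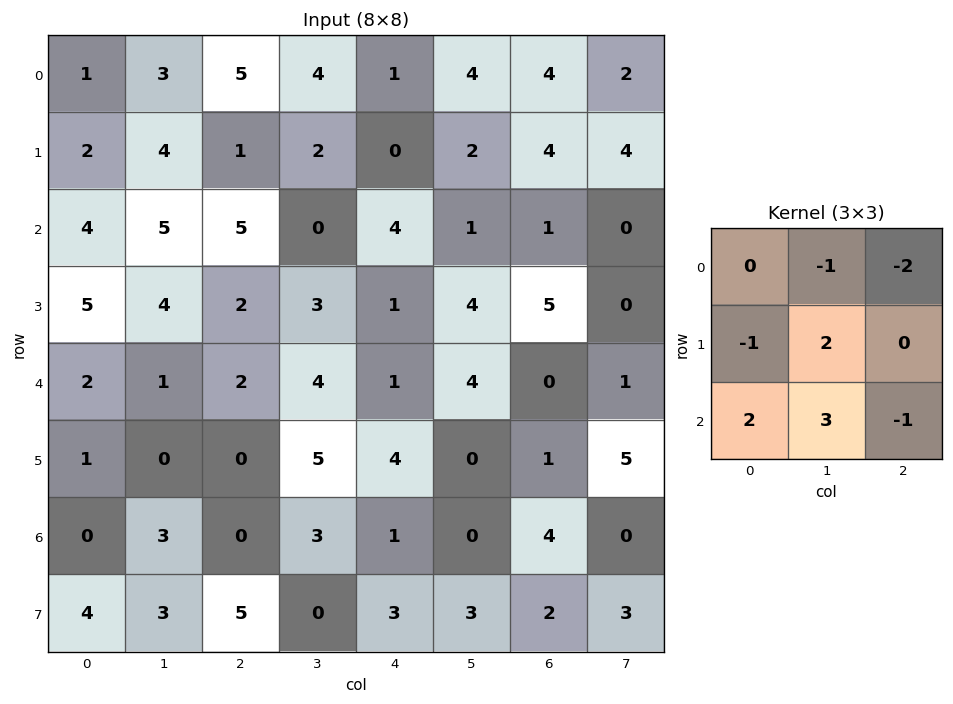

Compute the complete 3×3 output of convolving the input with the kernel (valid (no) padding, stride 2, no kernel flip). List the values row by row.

11 3 2
-7 11 18
3 12 -10

Output[0,0]: The receptive field on the input at this output position is [1 3 5 / 2 4 1 / 4 5 5]. Elementwise product with the kernel and sum: 3·-1 + 5·-2 + 2·-1 + 4·2 + 4·2 + 5·3 + 5·-1.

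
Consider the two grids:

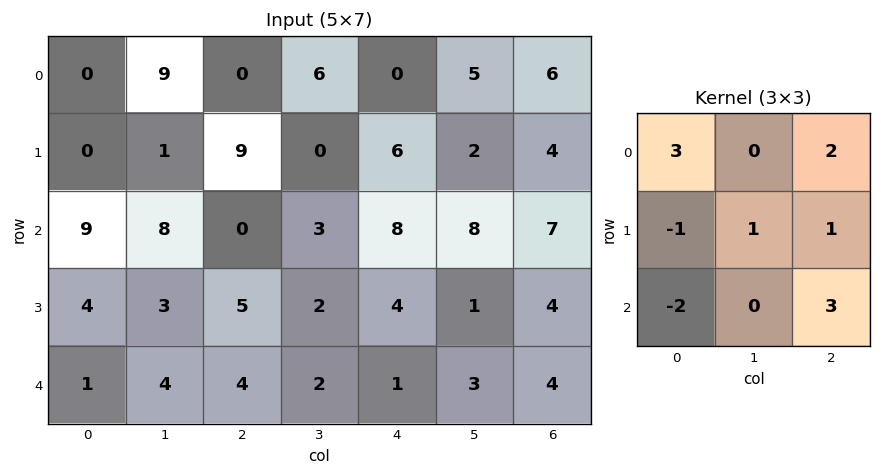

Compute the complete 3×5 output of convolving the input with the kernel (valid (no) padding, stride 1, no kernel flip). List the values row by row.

-8 40 21 54 17
24 -2 52 16 37
41 32 12 33 49

Output[0,0]: The receptive field on the input at this output position is [0 9 0 / 0 1 9 / 9 8 0]. Elementwise product with the kernel and sum: 0·3 + 0·2 + 0·-1 + 1·1 + 9·1 + 9·-2 + 0·3.
Output[0,1]: The receptive field on the input at this output position is [9 0 6 / 1 9 0 / 8 0 3]. Elementwise product with the kernel and sum: 9·3 + 6·2 + 1·-1 + 9·1 + 0·1 + 8·-2 + 3·3.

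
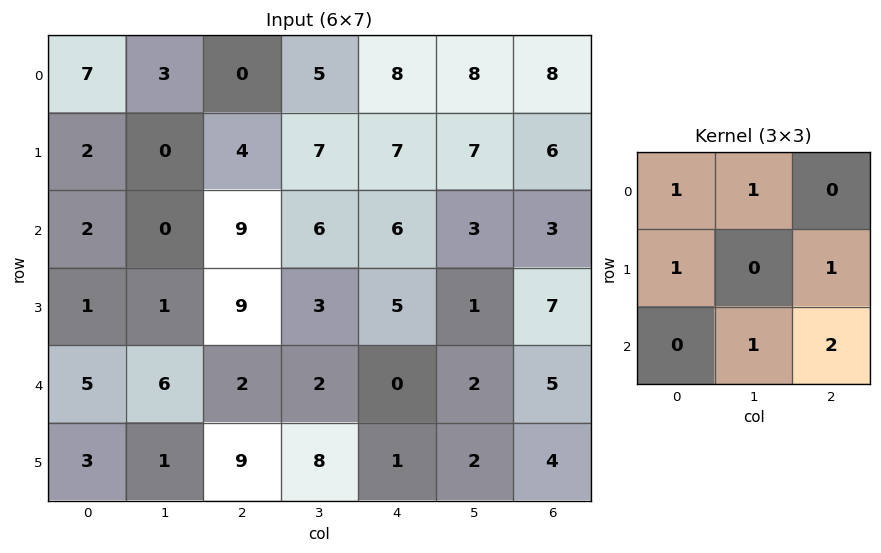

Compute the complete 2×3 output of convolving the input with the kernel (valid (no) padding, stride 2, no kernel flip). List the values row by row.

Output[0,0]: The receptive field on the input at this output position is [7 3 0 / 2 0 4 / 2 0 9]. Elementwise product with the kernel and sum: 7·1 + 3·1 + 2·1 + 4·1 + 0·1 + 9·2.

34 34 38
22 31 33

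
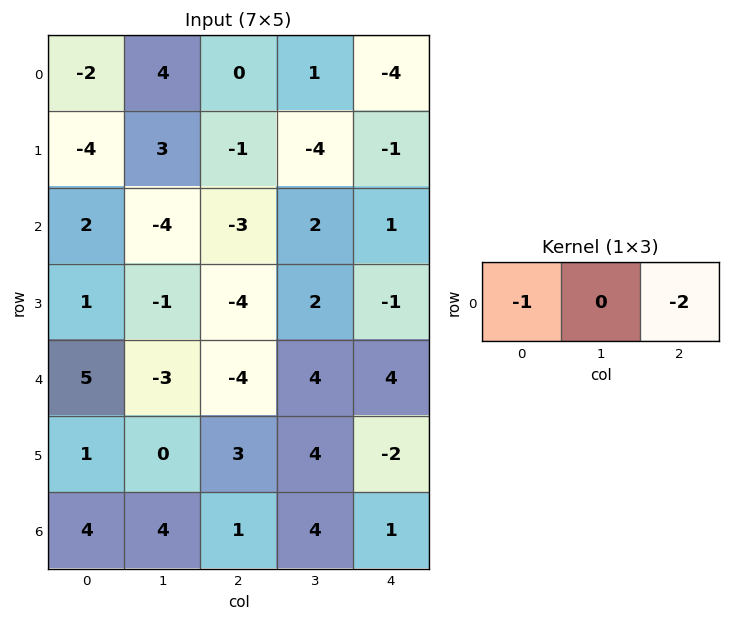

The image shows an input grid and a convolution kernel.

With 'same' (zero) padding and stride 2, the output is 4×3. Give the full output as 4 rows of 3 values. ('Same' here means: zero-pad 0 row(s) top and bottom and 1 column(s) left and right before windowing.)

-8 -6 -1
8 0 -2
6 -5 -4
-8 -12 -4

Output[0,0]: The receptive field on the zero-padded input at this output position is [0 -2 4]. Elementwise product with the kernel and sum: 0·-1 + 4·-2.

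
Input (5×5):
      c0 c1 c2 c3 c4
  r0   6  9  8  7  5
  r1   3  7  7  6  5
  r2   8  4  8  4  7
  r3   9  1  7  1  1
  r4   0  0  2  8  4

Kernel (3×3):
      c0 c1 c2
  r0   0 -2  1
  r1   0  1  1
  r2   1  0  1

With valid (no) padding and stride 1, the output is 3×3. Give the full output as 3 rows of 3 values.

20 12 17
21 6 12
10 4 7

Output[0,0]: The receptive field on the input at this output position is [6 9 8 / 3 7 7 / 8 4 8]. Elementwise product with the kernel and sum: 9·-2 + 8·1 + 7·1 + 7·1 + 8·1 + 8·1.
Output[0,1]: The receptive field on the input at this output position is [9 8 7 / 7 7 6 / 4 8 4]. Elementwise product with the kernel and sum: 8·-2 + 7·1 + 7·1 + 6·1 + 4·1 + 4·1.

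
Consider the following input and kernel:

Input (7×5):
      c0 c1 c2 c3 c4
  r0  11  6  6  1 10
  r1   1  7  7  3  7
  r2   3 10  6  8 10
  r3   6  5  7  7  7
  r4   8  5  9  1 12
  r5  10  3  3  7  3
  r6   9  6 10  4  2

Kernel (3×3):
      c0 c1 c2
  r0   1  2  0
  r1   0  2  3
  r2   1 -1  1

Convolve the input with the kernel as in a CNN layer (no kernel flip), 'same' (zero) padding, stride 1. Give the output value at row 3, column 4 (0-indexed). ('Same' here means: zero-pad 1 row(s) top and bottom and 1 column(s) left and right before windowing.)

The receptive field on the zero-padded input at this output position is [8 10 0 / 7 7 0 / 1 12 0]. Elementwise product with the kernel and sum: 8·1 + 10·2 + 7·2 + 0·3 + 1·1 + 12·-1 + 0·1.

31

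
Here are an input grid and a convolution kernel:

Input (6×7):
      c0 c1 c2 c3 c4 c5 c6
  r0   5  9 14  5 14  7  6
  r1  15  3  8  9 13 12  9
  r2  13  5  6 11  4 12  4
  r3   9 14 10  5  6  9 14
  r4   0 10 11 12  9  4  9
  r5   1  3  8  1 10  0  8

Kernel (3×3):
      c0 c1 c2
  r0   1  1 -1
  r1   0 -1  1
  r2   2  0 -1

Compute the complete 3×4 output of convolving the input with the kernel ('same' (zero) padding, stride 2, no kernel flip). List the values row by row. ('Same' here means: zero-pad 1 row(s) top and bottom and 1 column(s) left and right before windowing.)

1 -12 -1 18
-10 30 19 35
2 25 -1 14

Output[0,0]: The receptive field on the zero-padded input at this output position is [0 0 0 / 0 5 9 / 0 15 3]. Elementwise product with the kernel and sum: 0·1 + 0·1 + 0·-1 + 5·-1 + 9·1 + 0·2 + 3·-1.
Output[0,1]: The receptive field on the zero-padded input at this output position is [0 0 0 / 9 14 5 / 3 8 9]. Elementwise product with the kernel and sum: 0·1 + 0·1 + 0·-1 + 14·-1 + 5·1 + 3·2 + 9·-1.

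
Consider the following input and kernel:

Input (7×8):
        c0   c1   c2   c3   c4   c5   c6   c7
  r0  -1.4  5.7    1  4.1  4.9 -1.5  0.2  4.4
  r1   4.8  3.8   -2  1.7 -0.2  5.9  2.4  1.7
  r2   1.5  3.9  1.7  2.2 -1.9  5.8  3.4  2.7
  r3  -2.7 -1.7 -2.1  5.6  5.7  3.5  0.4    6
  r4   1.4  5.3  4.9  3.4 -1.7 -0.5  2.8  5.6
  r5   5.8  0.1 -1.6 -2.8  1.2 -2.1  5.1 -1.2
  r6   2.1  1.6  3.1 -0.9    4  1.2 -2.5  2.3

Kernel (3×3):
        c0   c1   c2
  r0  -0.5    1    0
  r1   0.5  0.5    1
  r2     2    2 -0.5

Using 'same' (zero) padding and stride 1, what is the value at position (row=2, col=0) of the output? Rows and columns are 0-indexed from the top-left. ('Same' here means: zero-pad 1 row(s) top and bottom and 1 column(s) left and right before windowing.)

4.9

The receptive field on the zero-padded input at this output position is [0 4.8 3.8 / 0 1.5 3.9 / 0 -2.7 -1.7]. Elementwise product with the kernel and sum: 0·-0.5 + 4.8·1 + 0·0.5 + 1.5·0.5 + 3.9·1 + 0·2 + -2.7·2 + -1.7·-0.5.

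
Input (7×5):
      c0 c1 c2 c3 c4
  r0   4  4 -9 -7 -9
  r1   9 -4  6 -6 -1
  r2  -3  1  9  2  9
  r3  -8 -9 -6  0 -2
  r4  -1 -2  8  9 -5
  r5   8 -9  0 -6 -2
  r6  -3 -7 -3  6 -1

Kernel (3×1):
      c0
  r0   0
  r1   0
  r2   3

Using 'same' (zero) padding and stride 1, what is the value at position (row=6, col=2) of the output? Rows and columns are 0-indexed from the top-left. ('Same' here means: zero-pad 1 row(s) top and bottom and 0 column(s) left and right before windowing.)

The receptive field on the zero-padded input at this output position is [0 / -3 / 0]. Elementwise product with the kernel and sum: 0·3.

0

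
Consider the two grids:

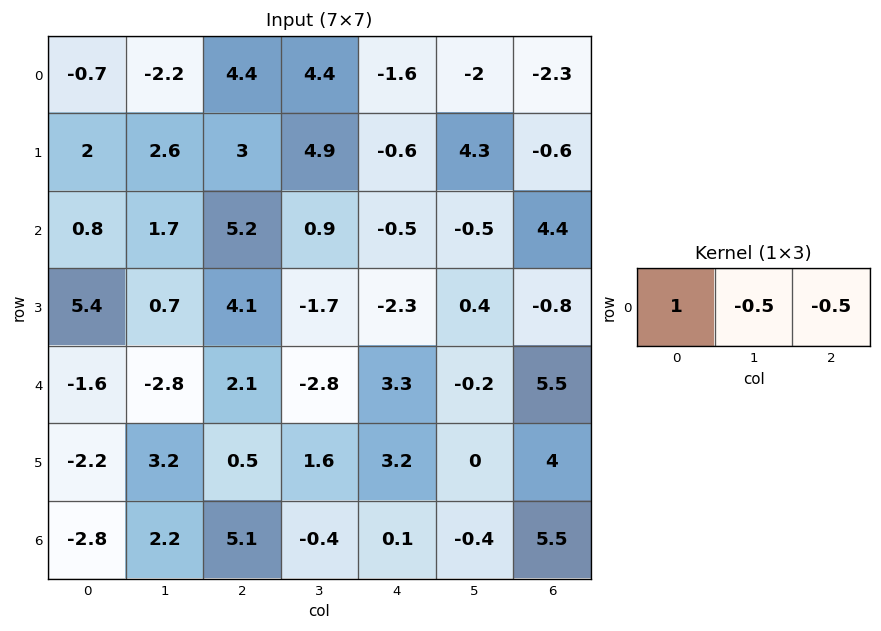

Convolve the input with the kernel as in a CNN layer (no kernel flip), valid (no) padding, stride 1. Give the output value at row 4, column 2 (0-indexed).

1.85

The receptive field on the input at this output position is [2.1 -2.8 3.3]. Elementwise product with the kernel and sum: 2.1·1 + -2.8·-0.5 + 3.3·-0.5.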